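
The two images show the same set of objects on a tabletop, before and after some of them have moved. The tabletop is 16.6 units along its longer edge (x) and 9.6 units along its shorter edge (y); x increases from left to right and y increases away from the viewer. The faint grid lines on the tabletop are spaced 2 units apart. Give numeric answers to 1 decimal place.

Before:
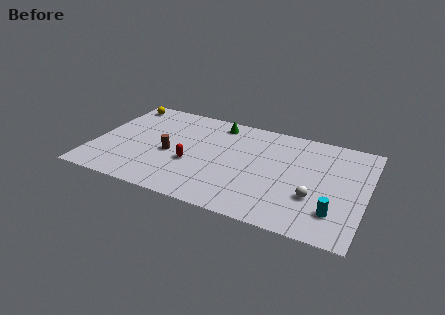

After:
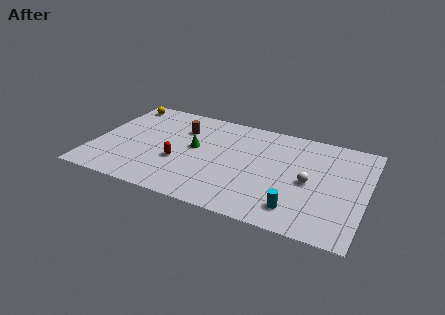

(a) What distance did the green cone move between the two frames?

3.2

From (7.2, 8.3) to (6.1, 5.3), the green cone covered √(1.1² + 3.0²) ≈ 3.2 units.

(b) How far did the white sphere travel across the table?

1.4

From (13.6, 3.2) to (13.2, 4.5), the white sphere covered √(0.4² + 1.3²) ≈ 1.4 units.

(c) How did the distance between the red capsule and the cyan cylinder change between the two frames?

-1.3

Before: roughly 8.9 units apart; after: 7.6. That's 1.3 units closer together.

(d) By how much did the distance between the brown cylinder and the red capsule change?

+1.8

Before: roughly 1.5 units apart; after: 3.3. That's 1.8 units further apart.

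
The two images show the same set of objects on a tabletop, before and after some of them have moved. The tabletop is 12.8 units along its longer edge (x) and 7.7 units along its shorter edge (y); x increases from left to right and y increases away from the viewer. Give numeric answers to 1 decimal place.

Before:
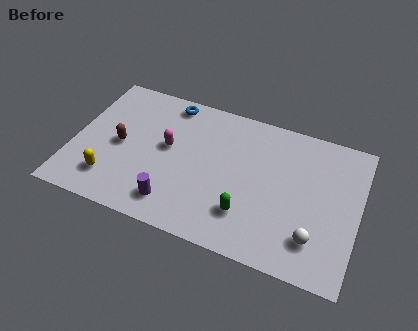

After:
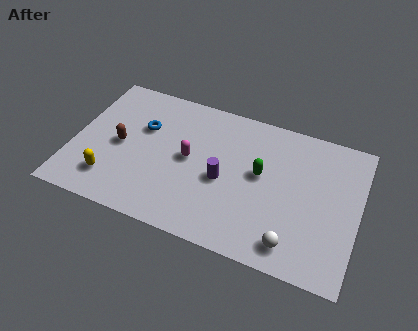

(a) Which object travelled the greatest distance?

the purple cylinder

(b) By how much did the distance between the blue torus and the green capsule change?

-0.8

They were about 6.2 units apart before and 5.4 after — 0.8 units closer together.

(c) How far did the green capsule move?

2.3

From (8.0, 2.0) to (8.4, 4.3), the green capsule covered √(0.4² + 2.3²) ≈ 2.3 units.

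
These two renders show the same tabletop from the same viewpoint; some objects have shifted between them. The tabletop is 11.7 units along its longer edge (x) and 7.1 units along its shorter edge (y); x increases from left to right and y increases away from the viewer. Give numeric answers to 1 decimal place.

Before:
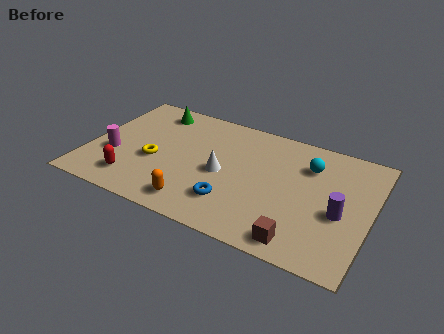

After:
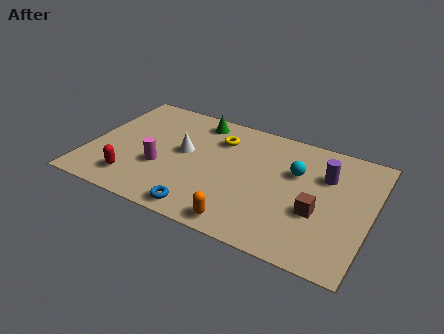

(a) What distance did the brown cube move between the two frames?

1.9

The brown cube was near (9.1, 0.9) before and (9.6, 2.7) after, so it travelled √(0.5² + 1.8²) ≈ 1.9 units.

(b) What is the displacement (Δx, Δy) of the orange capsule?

(2.0, -0.3)

From the two frames, the orange capsule sits at roughly (4.8, 1.1) before and (6.8, 0.8) after.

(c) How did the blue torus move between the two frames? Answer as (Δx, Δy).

(-1.1, -1.0)

The blue torus started near (6.2, 1.8) and ended near (5.1, 0.8).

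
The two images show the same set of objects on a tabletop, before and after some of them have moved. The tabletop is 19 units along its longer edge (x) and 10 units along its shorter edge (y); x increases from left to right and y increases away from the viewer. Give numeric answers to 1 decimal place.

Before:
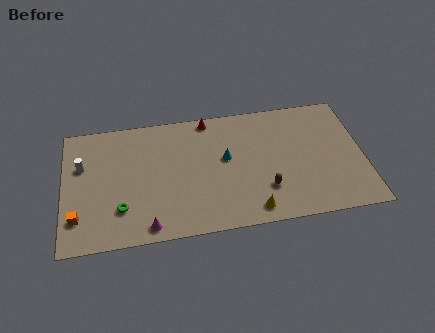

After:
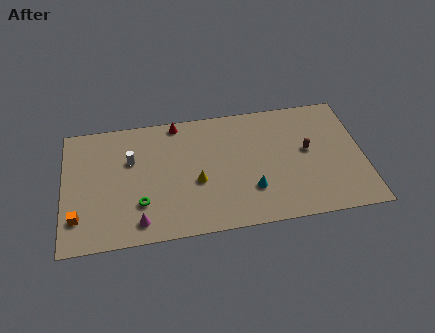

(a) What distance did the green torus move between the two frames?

1.2

The green torus moved from about (3.6, 2.7) to (4.8, 2.9), a distance of √(1.2² + 0.2²) ≈ 1.2.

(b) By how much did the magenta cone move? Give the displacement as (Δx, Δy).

(-0.6, 0.4)

The magenta cone was at about (5.3, 1.1) and moved to about (4.7, 1.5).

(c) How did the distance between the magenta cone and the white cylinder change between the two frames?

-1.8

They were about 6.8 units apart before and 5.0 after — 1.8 units closer together.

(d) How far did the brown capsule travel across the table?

3.9

The brown capsule moved from about (12.7, 2.8) to (15.5, 5.5), a distance of √(2.8² + 2.7²) ≈ 3.9.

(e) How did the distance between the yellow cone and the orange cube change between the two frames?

-3.3

Before: roughly 11.0 units apart; after: 7.7. That's 3.3 units closer together.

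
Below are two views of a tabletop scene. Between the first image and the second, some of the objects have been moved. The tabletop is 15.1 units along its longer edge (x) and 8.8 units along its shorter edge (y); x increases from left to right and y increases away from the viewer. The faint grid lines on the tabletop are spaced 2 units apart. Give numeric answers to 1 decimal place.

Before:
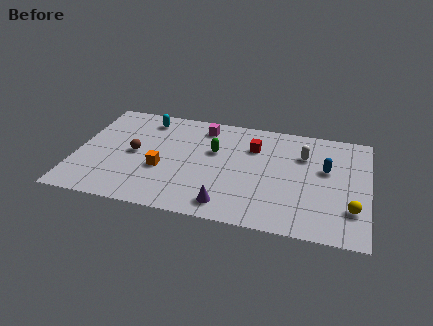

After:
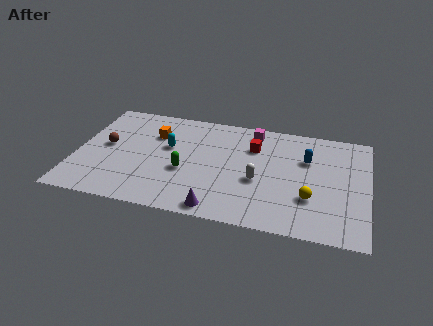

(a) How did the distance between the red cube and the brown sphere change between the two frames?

+1.4

Before: roughly 6.4 units apart; after: 7.8. That's 1.4 units further apart.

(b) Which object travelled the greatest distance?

the white capsule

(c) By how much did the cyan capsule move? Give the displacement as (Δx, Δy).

(1.3, -2.1)

The cyan capsule started near (3.4, 7.4) and ended near (4.7, 5.3).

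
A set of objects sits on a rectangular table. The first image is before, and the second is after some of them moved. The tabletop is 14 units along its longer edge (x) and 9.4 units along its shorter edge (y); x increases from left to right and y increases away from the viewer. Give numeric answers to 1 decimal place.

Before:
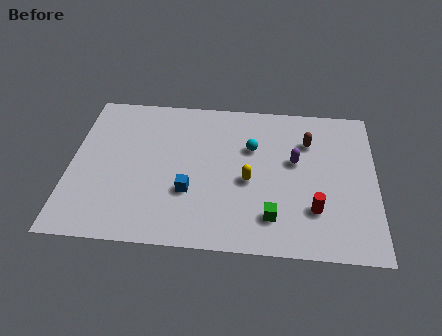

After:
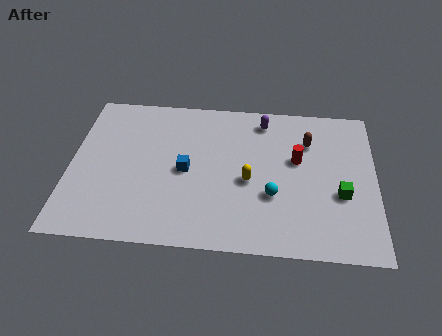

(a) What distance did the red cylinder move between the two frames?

3.1

From (11.2, 2.6) to (10.4, 5.6), the red cylinder covered √(0.8² + 3.0²) ≈ 3.1 units.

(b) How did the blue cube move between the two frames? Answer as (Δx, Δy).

(-0.2, 1.3)

The blue cube started near (5.5, 3.2) and ended near (5.3, 4.5).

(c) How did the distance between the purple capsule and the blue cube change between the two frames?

-0.4

Before: roughly 5.3 units apart; after: 4.9. That's 0.4 units closer together.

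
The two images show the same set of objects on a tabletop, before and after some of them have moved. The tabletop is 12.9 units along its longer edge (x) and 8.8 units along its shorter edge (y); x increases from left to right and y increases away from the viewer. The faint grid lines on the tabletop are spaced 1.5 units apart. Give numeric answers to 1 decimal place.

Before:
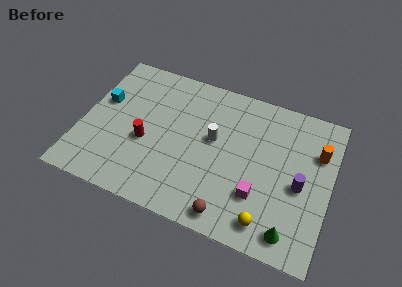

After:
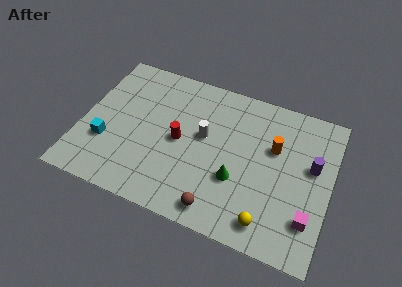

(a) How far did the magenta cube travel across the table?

2.6

The magenta cube moved from about (9.4, 2.6) to (12.0, 2.2), a distance of √(2.6² + 0.4²) ≈ 2.6.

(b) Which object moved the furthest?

the green cone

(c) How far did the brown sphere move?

0.6

The brown sphere was near (8.1, 1.0) before and (7.5, 1.1) after, so it travelled √(0.6² + 0.1²) ≈ 0.6 units.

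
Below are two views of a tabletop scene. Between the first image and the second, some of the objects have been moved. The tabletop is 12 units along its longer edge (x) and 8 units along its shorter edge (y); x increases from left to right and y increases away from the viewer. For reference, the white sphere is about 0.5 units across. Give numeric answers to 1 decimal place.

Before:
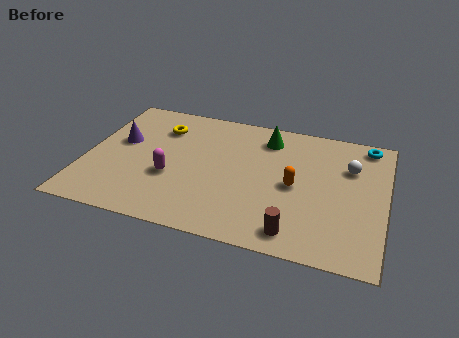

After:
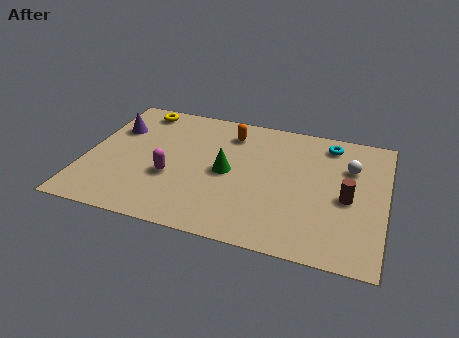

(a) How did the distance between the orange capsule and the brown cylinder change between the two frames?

+2.9

The distance was about 2.7 in the first image and 5.6 in the second, so they moved 2.9 units further apart.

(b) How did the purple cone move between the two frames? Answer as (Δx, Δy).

(-0.3, 0.8)

From the two frames, the purple cone sits at roughly (1.3, 4.7) before and (1.0, 5.5) after.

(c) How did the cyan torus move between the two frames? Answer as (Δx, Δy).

(-1.5, -0.3)

The cyan torus was at about (11.1, 7.1) and moved to about (9.6, 6.8).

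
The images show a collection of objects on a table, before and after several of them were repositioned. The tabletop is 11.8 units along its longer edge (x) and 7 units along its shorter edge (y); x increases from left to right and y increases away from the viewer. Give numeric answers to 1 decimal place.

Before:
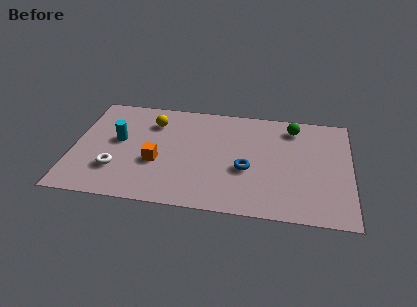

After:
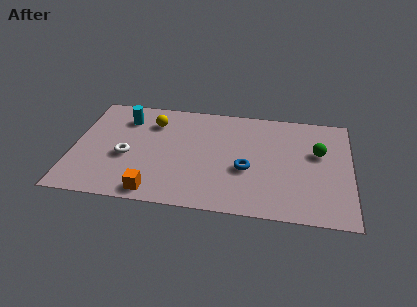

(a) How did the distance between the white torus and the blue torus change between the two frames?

-0.5

They were about 5.6 units apart before and 5.1 after — 0.5 units closer together.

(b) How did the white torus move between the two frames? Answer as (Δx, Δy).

(0.4, 0.9)

The white torus was at about (1.9, 2.0) and moved to about (2.3, 2.9).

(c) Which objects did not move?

the yellow sphere and the blue torus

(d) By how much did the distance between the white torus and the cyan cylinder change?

+0.6

They were about 1.9 units apart before and 2.5 after — 0.6 units further apart.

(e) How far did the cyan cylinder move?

1.5

From (1.9, 3.9) to (2.1, 5.4), the cyan cylinder covered √(0.2² + 1.5²) ≈ 1.5 units.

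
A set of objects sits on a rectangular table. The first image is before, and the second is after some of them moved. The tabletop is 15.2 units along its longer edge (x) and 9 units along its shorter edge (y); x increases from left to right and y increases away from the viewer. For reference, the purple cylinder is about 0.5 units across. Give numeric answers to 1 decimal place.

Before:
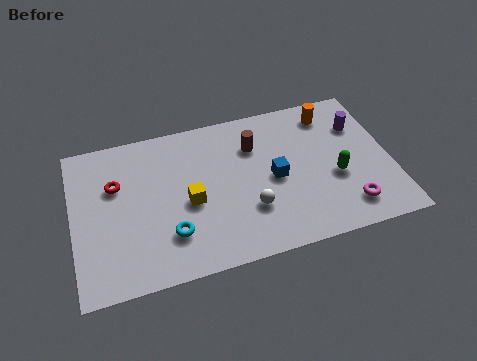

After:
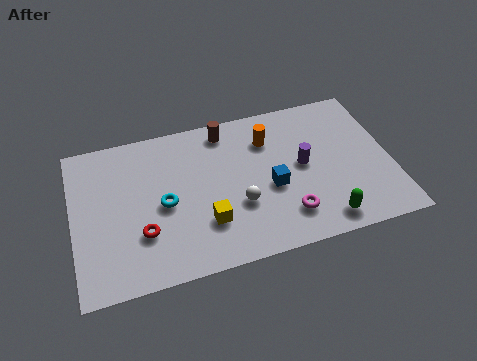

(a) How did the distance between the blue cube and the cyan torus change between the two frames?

-0.3

The distance was about 5.4 in the first image and 5.1 in the second, so they moved 0.3 units closer together.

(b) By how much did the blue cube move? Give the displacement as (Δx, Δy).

(-0.2, -0.5)

The blue cube started near (9.6, 4.3) and ended near (9.4, 3.8).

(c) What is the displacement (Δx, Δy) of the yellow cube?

(0.7, -1.4)

From the two frames, the yellow cube sits at roughly (5.5, 4.0) before and (6.2, 2.6) after.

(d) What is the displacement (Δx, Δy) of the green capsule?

(-0.8, -2.4)

The green capsule started near (12.5, 3.6) and ended near (11.7, 1.2).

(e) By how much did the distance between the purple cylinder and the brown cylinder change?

-0.4

Before: roughly 5.1 units apart; after: 4.7. That's 0.4 units closer together.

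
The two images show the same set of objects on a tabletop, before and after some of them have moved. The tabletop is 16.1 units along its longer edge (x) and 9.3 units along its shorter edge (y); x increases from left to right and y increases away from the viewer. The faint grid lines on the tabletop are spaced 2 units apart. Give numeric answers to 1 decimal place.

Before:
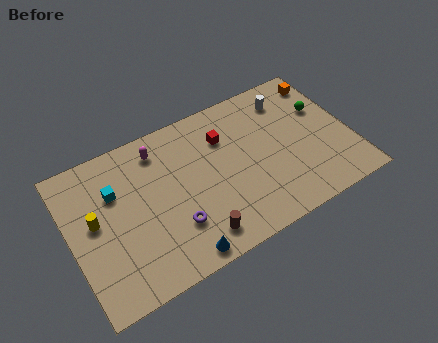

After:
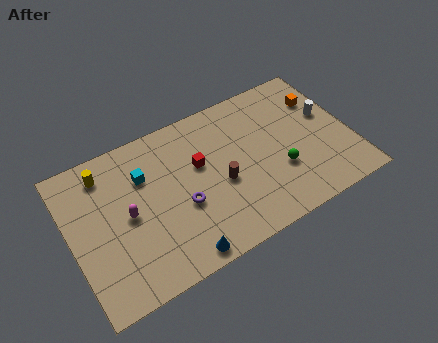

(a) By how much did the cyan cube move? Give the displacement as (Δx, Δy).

(1.7, 0.2)

The cyan cube started near (2.7, 6.3) and ended near (4.4, 6.5).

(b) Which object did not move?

the blue cone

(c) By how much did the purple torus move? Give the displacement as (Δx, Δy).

(0.6, 1.0)

The purple torus started near (5.6, 2.7) and ended near (6.2, 3.7).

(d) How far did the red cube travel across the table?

1.9

The red cube moved from about (9.1, 6.7) to (7.5, 5.7), a distance of √(1.6² + 1.0²) ≈ 1.9.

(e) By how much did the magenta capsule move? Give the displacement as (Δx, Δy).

(-2.2, -3.1)

The magenta capsule was at about (5.4, 7.7) and moved to about (3.2, 4.6).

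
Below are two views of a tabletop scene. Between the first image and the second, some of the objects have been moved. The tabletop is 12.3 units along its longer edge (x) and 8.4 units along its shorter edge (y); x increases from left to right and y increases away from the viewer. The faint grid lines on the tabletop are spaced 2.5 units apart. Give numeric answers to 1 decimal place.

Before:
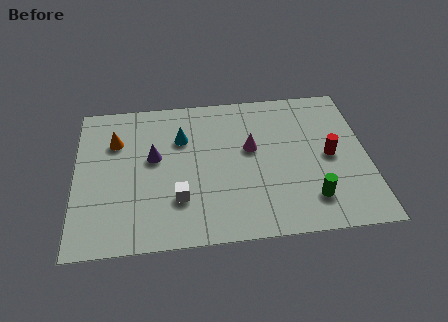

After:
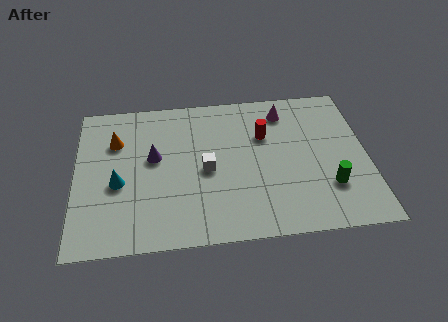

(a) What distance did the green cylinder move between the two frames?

1.0

The green cylinder moved from about (9.8, 1.8) to (10.6, 2.4), a distance of √(0.8² + 0.6²) ≈ 1.0.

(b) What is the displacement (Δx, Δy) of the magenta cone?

(1.5, 2.0)

The magenta cone started near (7.4, 4.9) and ended near (8.9, 6.9).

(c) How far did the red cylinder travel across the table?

3.1

The red cylinder was near (10.7, 4.1) before and (8.0, 5.6) after, so it travelled √(2.7² + 1.5²) ≈ 3.1 units.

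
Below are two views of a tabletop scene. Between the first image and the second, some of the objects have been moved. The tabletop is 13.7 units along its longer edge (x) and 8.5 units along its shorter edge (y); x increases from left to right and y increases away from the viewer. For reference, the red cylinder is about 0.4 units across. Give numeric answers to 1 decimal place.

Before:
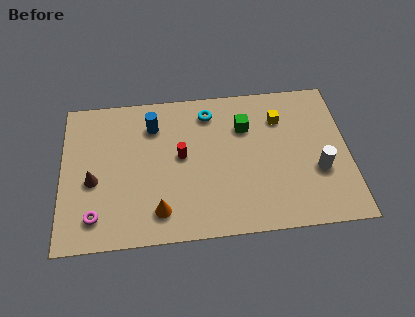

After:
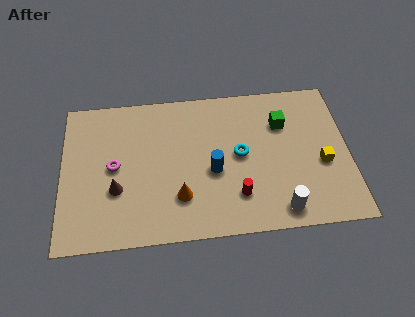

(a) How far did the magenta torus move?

2.8

The magenta torus moved from about (1.6, 1.6) to (2.5, 4.3), a distance of √(0.9² + 2.7²) ≈ 2.8.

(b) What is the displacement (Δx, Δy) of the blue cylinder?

(2.8, -2.9)

From the two frames, the blue cylinder sits at roughly (4.4, 6.5) before and (7.2, 3.6) after.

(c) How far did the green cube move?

1.8

From (8.8, 6.0) to (10.6, 6.0), the green cube covered √(1.8² + 0.0²) ≈ 1.8 units.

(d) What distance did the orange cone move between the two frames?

1.2

From (4.6, 1.6) to (5.6, 2.3), the orange cone covered √(1.0² + 0.7²) ≈ 1.2 units.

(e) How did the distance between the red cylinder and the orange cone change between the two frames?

-0.5

The distance was about 3.2 in the first image and 2.7 in the second, so they moved 0.5 units closer together.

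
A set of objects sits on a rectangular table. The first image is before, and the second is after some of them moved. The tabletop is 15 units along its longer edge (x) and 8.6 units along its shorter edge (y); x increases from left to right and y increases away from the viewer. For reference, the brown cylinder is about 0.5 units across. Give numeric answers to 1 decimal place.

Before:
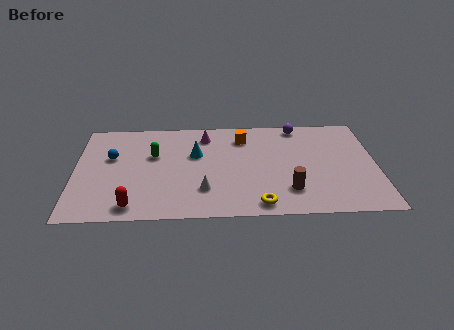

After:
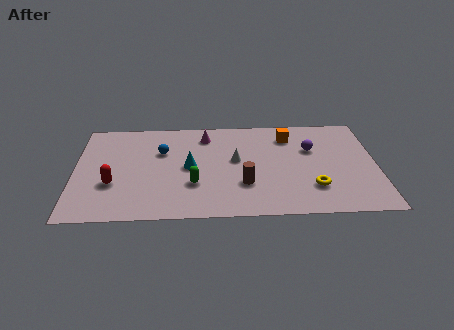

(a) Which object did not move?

the magenta cone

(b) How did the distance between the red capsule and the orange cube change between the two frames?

+1.7

Before: roughly 7.9 units apart; after: 9.6. That's 1.7 units further apart.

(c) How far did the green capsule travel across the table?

3.3

The green capsule moved from about (3.9, 5.4) to (5.9, 2.8), a distance of √(2.0² + 2.6²) ≈ 3.3.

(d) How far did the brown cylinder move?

2.3

The brown cylinder was near (10.6, 2.1) before and (8.4, 2.7) after, so it travelled √(2.2² + 0.6²) ≈ 2.3 units.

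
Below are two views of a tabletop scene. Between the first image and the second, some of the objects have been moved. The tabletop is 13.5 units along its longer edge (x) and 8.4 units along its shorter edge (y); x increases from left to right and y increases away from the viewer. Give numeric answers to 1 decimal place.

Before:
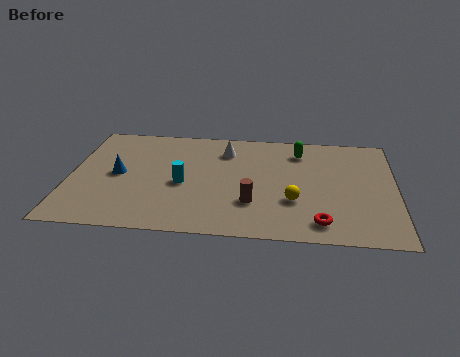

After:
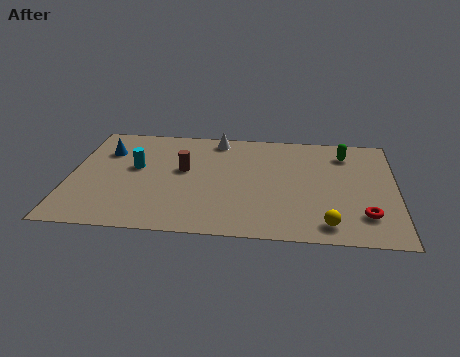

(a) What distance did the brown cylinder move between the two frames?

3.7

From (7.6, 2.5) to (4.7, 4.8), the brown cylinder covered √(2.9² + 2.3²) ≈ 3.7 units.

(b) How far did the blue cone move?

1.9

From (2.0, 4.2) to (1.4, 6.0), the blue cone covered √(0.6² + 1.8²) ≈ 1.9 units.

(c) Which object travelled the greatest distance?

the brown cylinder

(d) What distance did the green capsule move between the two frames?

1.9

From (9.5, 6.7) to (11.4, 6.7), the green capsule covered √(1.9² + 0.0²) ≈ 1.9 units.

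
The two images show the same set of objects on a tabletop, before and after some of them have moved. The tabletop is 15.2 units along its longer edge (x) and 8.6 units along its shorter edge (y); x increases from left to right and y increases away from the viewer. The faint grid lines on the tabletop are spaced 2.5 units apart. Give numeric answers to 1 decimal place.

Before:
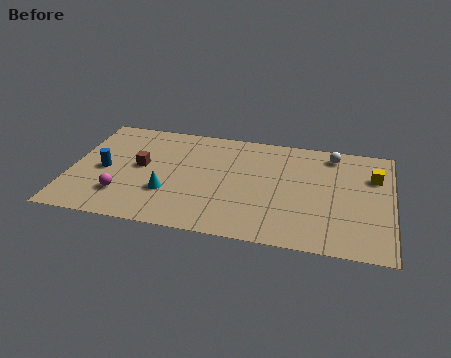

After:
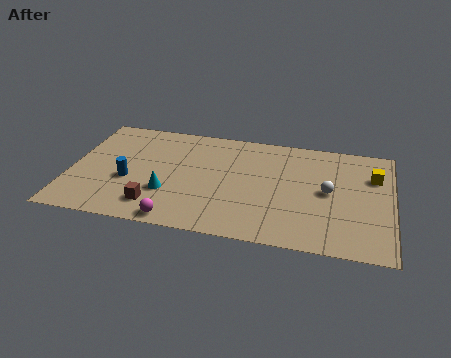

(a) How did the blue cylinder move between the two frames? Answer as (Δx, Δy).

(1.2, -0.6)

The blue cylinder was at about (1.6, 4.0) and moved to about (2.8, 3.4).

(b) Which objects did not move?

the yellow cube and the cyan cone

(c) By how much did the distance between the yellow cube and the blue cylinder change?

-1.1

They were about 12.9 units apart before and 11.8 after — 1.1 units closer together.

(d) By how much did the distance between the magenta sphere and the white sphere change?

-3.2

Before: roughly 11.0 units apart; after: 7.8. That's 3.2 units closer together.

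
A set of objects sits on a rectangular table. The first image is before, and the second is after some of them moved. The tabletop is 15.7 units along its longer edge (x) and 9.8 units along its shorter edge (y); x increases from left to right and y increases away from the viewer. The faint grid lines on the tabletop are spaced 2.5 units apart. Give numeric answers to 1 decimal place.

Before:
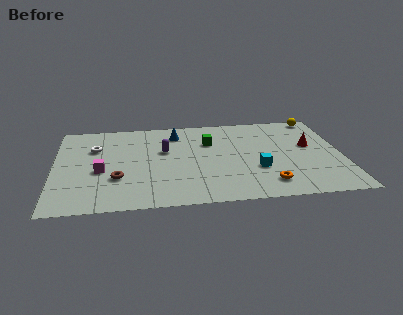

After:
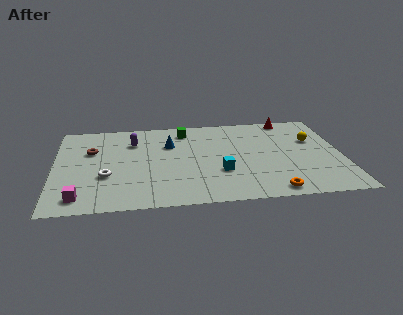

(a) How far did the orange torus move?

0.8

The orange torus was near (11.5, 1.8) before and (11.7, 1.0) after, so it travelled √(0.2² + 0.8²) ≈ 0.8 units.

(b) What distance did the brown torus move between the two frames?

3.5

The brown torus was near (3.4, 3.2) before and (2.0, 6.4) after, so it travelled √(1.4² + 3.2²) ≈ 3.5 units.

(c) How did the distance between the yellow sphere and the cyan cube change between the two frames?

-0.6

The distance was about 6.6 in the first image and 6.0 in the second, so they moved 0.6 units closer together.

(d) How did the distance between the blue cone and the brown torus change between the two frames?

-1.4

Before: roughly 5.7 units apart; after: 4.3. That's 1.4 units closer together.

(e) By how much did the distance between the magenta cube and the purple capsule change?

+2.5

They were about 4.0 units apart before and 6.5 after — 2.5 units further apart.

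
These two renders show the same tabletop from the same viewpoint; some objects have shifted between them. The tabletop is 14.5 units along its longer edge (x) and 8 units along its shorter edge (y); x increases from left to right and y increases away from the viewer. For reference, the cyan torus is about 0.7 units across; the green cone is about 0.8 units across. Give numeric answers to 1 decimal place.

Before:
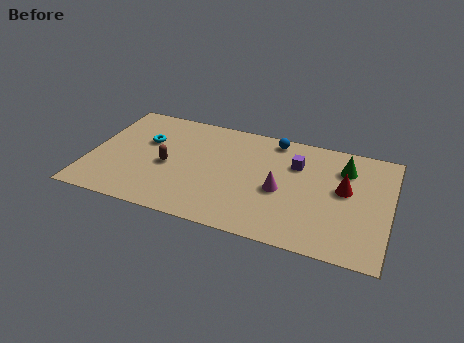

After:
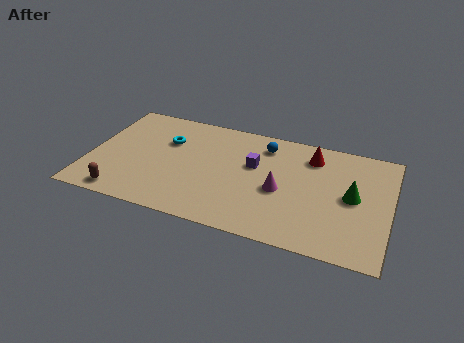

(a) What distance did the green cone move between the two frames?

2.0

From (12.2, 6.0) to (12.7, 4.1), the green cone covered √(0.5² + 1.9²) ≈ 2.0 units.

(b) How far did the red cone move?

2.5

From (12.3, 4.5) to (10.6, 6.4), the red cone covered √(1.7² + 1.9²) ≈ 2.5 units.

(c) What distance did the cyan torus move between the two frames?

1.0

From (2.6, 5.1) to (3.6, 5.4), the cyan torus covered √(1.0² + 0.3²) ≈ 1.0 units.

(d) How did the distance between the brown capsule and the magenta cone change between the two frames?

+2.3

They were about 5.5 units apart before and 7.8 after — 2.3 units further apart.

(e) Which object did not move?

the magenta cone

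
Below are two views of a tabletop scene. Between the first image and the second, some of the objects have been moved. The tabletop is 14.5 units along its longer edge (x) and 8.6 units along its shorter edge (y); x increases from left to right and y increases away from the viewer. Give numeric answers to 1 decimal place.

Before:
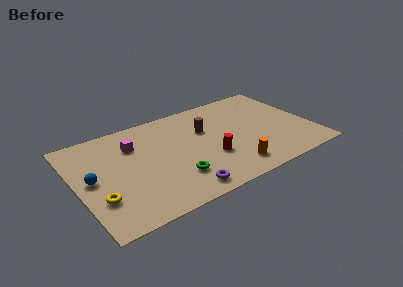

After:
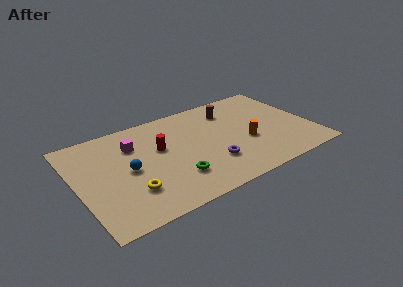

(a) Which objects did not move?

the green torus and the magenta cube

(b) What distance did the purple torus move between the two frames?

2.5

From (5.9, 1.1) to (8.0, 2.5), the purple torus covered √(2.1² + 1.4²) ≈ 2.5 units.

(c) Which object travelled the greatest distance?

the red cylinder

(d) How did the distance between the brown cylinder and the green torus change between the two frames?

+2.0

They were about 4.1 units apart before and 6.1 after — 2.0 units further apart.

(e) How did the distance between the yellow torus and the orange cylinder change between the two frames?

-0.6

Before: roughly 8.1 units apart; after: 7.5. That's 0.6 units closer together.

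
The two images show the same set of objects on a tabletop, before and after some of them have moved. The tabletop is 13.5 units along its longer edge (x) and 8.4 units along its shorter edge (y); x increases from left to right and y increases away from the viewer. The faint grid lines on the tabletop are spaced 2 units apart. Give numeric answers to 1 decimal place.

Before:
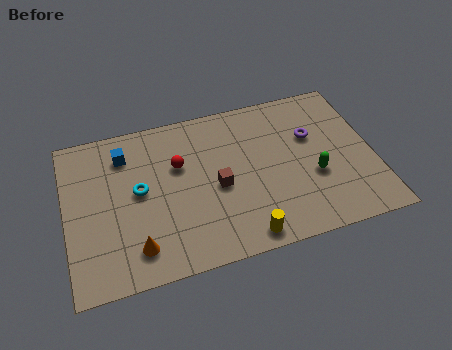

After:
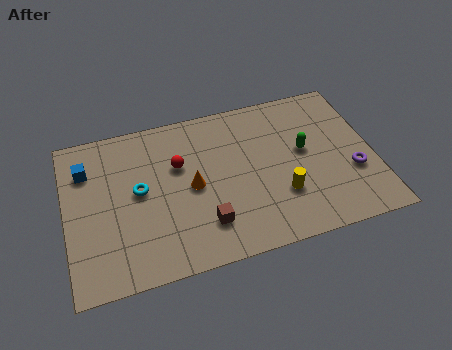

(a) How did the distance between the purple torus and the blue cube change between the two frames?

+3.6

They were about 8.3 units apart before and 11.9 after — 3.6 units further apart.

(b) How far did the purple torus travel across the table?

2.9

The purple torus moved from about (10.9, 5.4) to (12.5, 3.0), a distance of √(1.6² + 2.4²) ≈ 2.9.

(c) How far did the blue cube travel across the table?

1.7

From (2.7, 6.6) to (1.0, 6.2), the blue cube covered √(1.7² + 0.4²) ≈ 1.7 units.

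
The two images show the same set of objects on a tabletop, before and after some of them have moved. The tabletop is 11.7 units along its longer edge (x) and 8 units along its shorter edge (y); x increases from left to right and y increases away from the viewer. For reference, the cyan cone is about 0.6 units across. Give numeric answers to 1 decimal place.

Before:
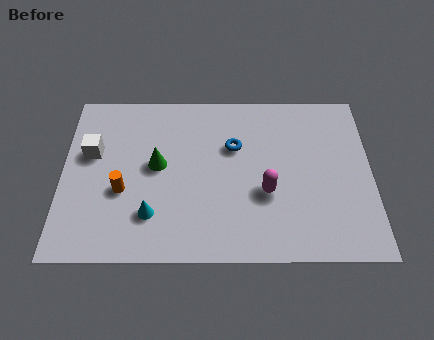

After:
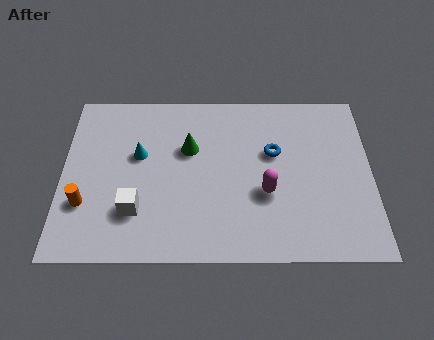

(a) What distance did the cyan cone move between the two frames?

2.8

From (3.4, 2.0) to (2.9, 4.8), the cyan cone covered √(0.5² + 2.8²) ≈ 2.8 units.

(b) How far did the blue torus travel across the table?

1.5

The blue torus was near (6.5, 5.2) before and (8.0, 4.9) after, so it travelled √(1.5² + 0.3²) ≈ 1.5 units.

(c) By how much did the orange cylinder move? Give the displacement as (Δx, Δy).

(-1.4, -0.6)

The orange cylinder started near (2.3, 3.1) and ended near (0.9, 2.5).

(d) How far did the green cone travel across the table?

1.4

The green cone was near (3.6, 4.3) before and (4.8, 5.1) after, so it travelled √(1.2² + 0.8²) ≈ 1.4 units.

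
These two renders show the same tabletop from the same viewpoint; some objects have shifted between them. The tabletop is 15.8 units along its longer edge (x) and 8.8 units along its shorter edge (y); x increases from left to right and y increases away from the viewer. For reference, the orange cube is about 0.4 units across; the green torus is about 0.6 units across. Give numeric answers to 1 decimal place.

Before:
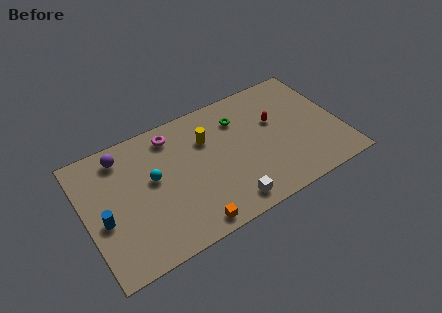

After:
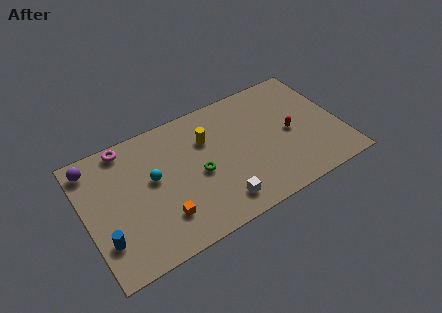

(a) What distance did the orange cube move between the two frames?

2.0

The orange cube was near (5.9, 0.9) before and (4.4, 2.2) after, so it travelled √(1.5² + 1.3²) ≈ 2.0 units.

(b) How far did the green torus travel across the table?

3.9

The green torus was near (9.8, 6.6) before and (6.9, 4.0) after, so it travelled √(2.9² + 2.6²) ≈ 3.9 units.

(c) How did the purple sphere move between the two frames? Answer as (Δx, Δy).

(-1.8, 0.1)

The purple sphere was at about (2.6, 7.4) and moved to about (0.8, 7.5).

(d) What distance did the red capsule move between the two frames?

1.4

From (11.9, 5.4) to (12.7, 4.2), the red capsule covered √(0.8² + 1.2²) ≈ 1.4 units.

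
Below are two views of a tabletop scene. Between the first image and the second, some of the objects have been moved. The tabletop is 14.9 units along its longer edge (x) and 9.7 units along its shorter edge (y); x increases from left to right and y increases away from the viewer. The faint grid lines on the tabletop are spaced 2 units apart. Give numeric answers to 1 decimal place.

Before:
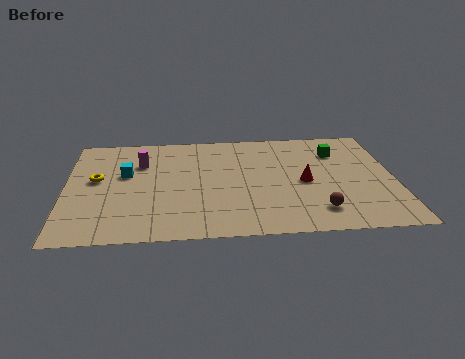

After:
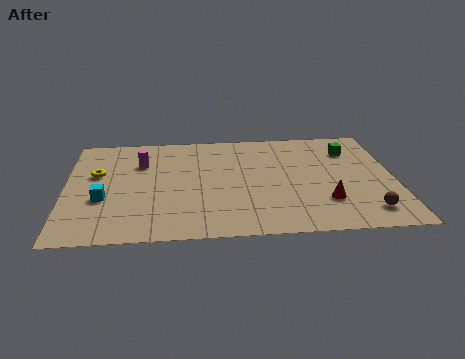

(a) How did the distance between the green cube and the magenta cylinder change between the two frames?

+0.6

Before: roughly 9.0 units apart; after: 9.6. That's 0.6 units further apart.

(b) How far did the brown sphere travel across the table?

2.2

The brown sphere moved from about (11.3, 1.9) to (13.5, 1.7), a distance of √(2.2² + 0.2²) ≈ 2.2.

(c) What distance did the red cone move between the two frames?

2.0

From (10.8, 4.5) to (11.7, 2.7), the red cone covered √(0.9² + 1.8²) ≈ 2.0 units.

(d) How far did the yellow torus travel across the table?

0.5

The yellow torus moved from about (1.4, 5.4) to (1.4, 5.9), a distance of √(0.0² + 0.5²) ≈ 0.5.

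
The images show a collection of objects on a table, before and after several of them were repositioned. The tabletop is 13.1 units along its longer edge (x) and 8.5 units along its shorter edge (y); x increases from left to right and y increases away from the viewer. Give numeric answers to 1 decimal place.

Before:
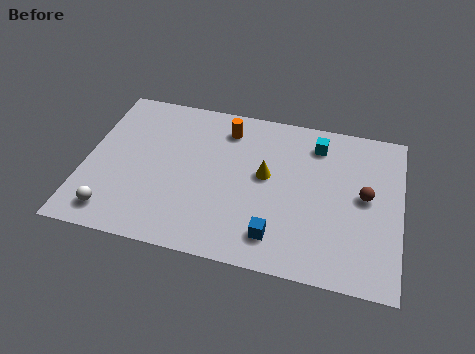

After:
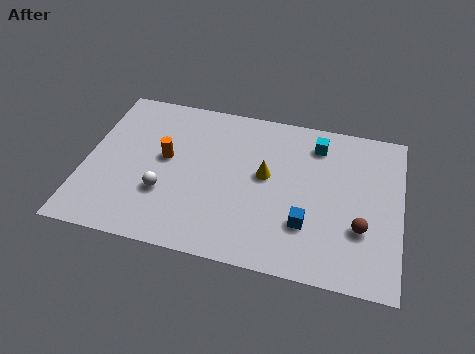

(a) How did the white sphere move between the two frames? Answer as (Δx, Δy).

(2.0, 1.5)

The white sphere was at about (1.4, 1.3) and moved to about (3.4, 2.8).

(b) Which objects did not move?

the yellow cone and the cyan cube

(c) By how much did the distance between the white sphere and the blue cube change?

-0.8

Before: roughly 6.7 units apart; after: 5.9. That's 0.8 units closer together.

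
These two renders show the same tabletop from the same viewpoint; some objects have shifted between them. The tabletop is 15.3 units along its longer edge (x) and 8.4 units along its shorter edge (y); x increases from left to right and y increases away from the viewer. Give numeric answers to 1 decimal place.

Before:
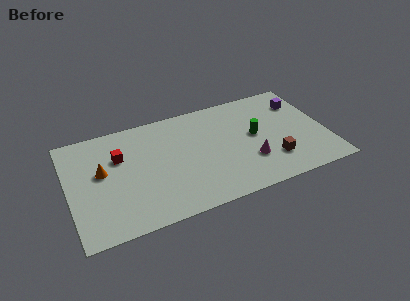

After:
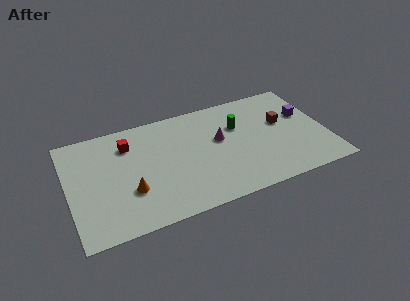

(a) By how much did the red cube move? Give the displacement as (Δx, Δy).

(0.6, 0.8)

The red cube was at about (3.1, 5.6) and moved to about (3.7, 6.4).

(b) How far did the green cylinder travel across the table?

1.4

The green cylinder was near (11.1, 4.5) before and (10.2, 5.6) after, so it travelled √(0.9² + 1.1²) ≈ 1.4 units.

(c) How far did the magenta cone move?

2.8

The magenta cone was near (10.6, 2.6) before and (9.0, 4.9) after, so it travelled √(1.6² + 2.3²) ≈ 2.8 units.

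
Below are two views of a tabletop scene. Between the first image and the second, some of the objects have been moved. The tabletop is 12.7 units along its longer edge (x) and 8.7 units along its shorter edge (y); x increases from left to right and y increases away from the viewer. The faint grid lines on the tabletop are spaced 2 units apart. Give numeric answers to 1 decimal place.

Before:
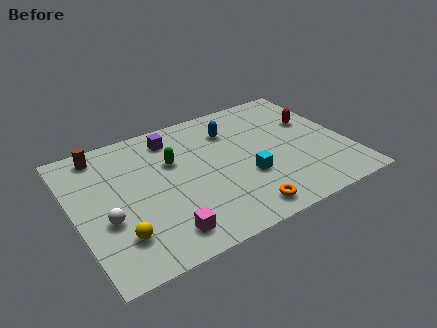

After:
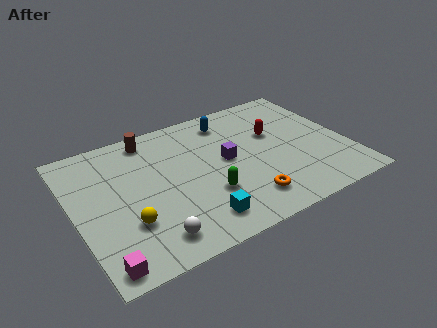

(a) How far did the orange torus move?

0.7

From (7.2, 1.1) to (7.5, 1.7), the orange torus covered √(0.3² + 0.6²) ≈ 0.7 units.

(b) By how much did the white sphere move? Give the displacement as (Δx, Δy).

(1.8, -1.9)

From the two frames, the white sphere sits at roughly (1.3, 3.3) before and (3.1, 1.4) after.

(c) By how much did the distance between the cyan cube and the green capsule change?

-2.5

They were about 4.0 units apart before and 1.5 after — 2.5 units closer together.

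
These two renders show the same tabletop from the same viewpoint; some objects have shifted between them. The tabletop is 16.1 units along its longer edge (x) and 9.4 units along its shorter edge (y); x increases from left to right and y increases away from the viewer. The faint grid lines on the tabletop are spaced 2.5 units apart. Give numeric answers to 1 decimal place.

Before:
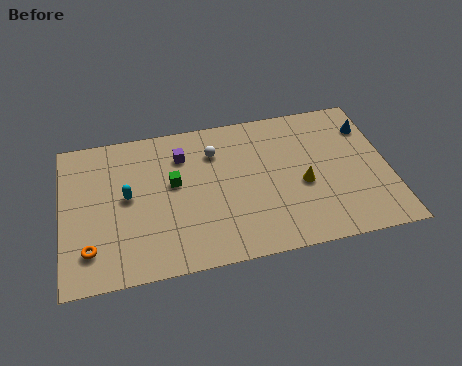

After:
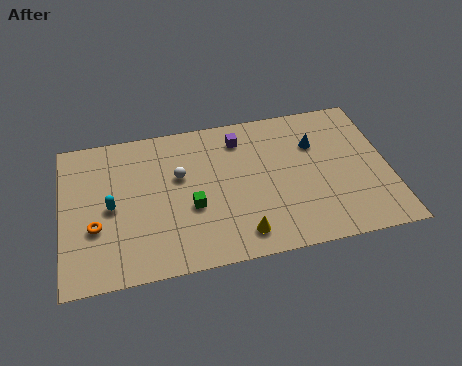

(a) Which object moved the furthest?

the yellow cone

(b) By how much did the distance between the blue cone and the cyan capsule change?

-1.9

Before: roughly 12.3 units apart; after: 10.4. That's 1.9 units closer together.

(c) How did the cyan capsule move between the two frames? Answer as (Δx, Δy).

(-0.8, -0.5)

The cyan capsule started near (3.2, 5.0) and ended near (2.4, 4.5).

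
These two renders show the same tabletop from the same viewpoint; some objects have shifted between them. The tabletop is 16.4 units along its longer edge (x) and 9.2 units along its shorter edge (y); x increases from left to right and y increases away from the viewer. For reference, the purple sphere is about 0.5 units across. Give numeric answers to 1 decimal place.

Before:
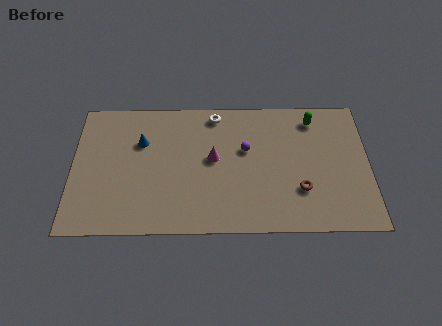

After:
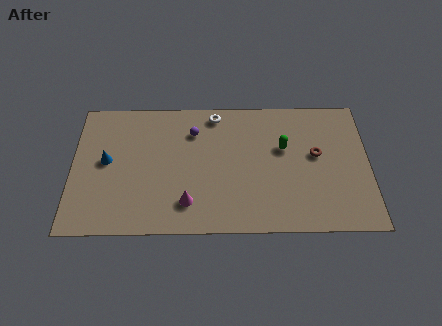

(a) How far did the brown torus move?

2.6

The brown torus moved from about (12.6, 2.8) to (13.5, 5.2), a distance of √(0.9² + 2.4²) ≈ 2.6.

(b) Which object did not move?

the white torus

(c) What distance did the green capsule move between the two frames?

2.6

The green capsule was near (13.4, 7.7) before and (11.7, 5.7) after, so it travelled √(1.7² + 2.0²) ≈ 2.6 units.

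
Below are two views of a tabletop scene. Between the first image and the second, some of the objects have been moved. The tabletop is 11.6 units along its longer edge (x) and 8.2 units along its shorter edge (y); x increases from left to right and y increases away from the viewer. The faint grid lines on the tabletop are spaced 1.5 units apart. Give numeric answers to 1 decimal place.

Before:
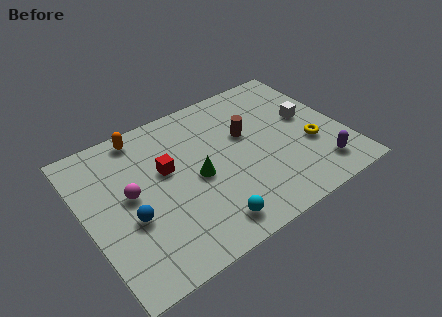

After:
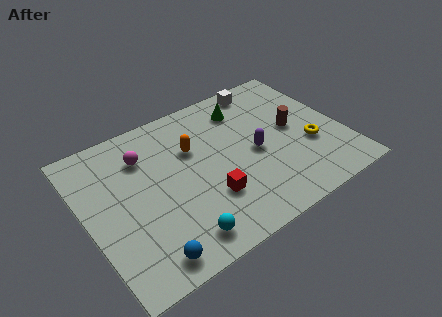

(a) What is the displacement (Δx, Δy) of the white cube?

(-1.5, 2.7)

From the two frames, the white cube sits at roughly (10.2, 4.6) before and (8.7, 7.3) after.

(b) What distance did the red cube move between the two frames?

2.8

The red cube moved from about (3.7, 4.9) to (5.2, 2.5), a distance of √(1.5² + 2.4²) ≈ 2.8.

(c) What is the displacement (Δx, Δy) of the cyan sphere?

(-1.3, 0.0)

From the two frames, the cyan sphere sits at roughly (4.9, 1.2) before and (3.6, 1.2) after.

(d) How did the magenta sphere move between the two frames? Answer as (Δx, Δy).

(0.9, 1.7)

From the two frames, the magenta sphere sits at roughly (2.0, 4.4) before and (2.9, 6.1) after.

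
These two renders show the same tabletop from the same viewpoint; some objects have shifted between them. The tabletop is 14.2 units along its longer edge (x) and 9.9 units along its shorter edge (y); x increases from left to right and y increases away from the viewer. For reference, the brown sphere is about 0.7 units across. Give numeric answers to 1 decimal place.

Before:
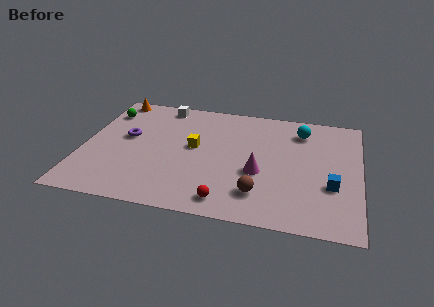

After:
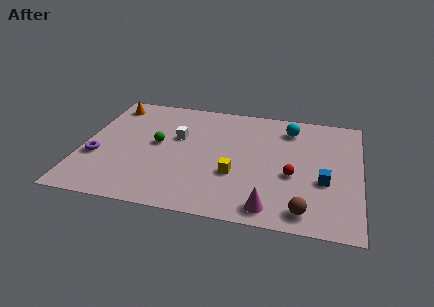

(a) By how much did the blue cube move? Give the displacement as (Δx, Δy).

(-0.4, 0.3)

From the two frames, the blue cube sits at roughly (12.8, 3.5) before and (12.4, 3.8) after.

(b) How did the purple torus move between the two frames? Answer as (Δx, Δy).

(-1.4, -2.0)

The purple torus was at about (2.2, 5.6) and moved to about (0.8, 3.6).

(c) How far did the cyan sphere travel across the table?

0.6

The cyan sphere moved from about (11.1, 7.9) to (10.5, 8.0), a distance of √(0.6² + 0.1²) ≈ 0.6.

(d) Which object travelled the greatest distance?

the red sphere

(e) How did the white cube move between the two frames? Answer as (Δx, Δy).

(1.0, -2.7)

The white cube was at about (3.8, 8.8) and moved to about (4.8, 6.1).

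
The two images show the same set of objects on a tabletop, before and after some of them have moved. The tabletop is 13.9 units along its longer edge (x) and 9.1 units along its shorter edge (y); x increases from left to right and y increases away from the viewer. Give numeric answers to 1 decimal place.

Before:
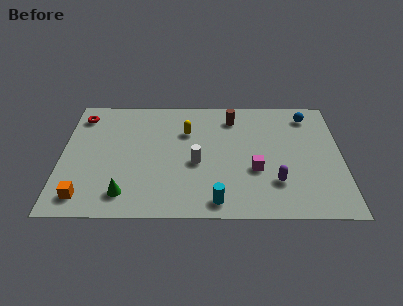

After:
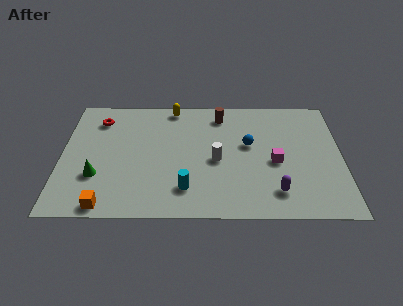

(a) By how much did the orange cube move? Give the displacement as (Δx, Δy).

(1.1, -0.6)

The orange cube started near (1.2, 1.4) and ended near (2.3, 0.8).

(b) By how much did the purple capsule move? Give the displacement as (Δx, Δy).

(0.0, -0.7)

The purple capsule was at about (10.6, 2.5) and moved to about (10.6, 1.8).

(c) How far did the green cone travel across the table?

1.9

The green cone moved from about (3.2, 1.6) to (1.8, 2.9), a distance of √(1.4² + 1.3²) ≈ 1.9.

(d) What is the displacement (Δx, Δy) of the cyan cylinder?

(-1.5, 0.9)

The cyan cylinder was at about (7.7, 1.1) and moved to about (6.2, 2.0).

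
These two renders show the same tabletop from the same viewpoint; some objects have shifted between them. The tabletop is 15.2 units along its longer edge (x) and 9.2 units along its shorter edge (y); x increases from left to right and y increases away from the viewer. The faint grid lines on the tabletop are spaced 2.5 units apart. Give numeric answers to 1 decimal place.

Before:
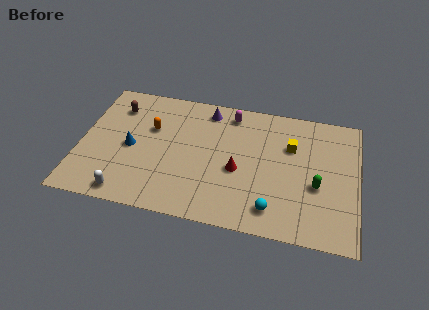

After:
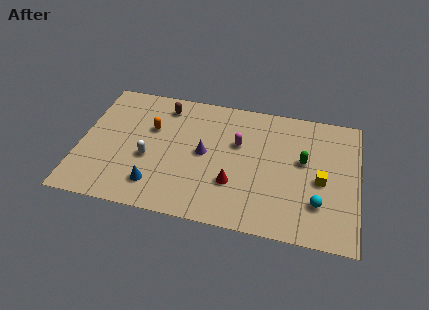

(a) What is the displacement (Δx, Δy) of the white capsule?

(1.0, 2.7)

From the two frames, the white capsule sits at roughly (2.8, 1.0) before and (3.8, 3.7) after.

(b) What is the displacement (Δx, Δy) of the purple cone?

(0.0, -3.2)

The purple cone started near (6.8, 7.9) and ended near (6.8, 4.7).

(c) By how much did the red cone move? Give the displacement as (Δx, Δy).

(-0.2, -1.0)

The red cone was at about (8.7, 3.9) and moved to about (8.5, 2.9).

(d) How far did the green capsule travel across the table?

1.8

The green capsule was near (13.0, 3.7) before and (12.2, 5.3) after, so it travelled √(0.8² + 1.6²) ≈ 1.8 units.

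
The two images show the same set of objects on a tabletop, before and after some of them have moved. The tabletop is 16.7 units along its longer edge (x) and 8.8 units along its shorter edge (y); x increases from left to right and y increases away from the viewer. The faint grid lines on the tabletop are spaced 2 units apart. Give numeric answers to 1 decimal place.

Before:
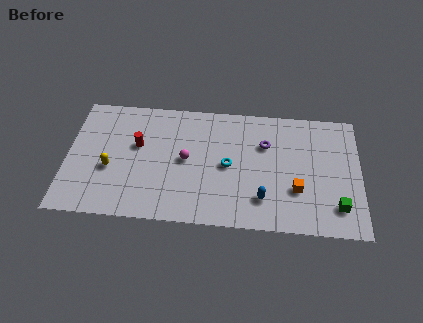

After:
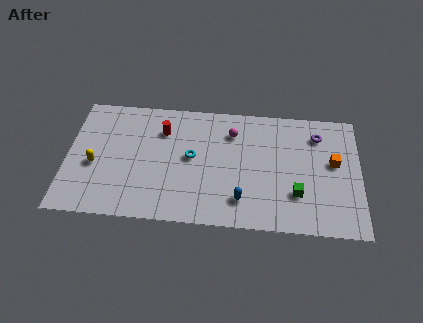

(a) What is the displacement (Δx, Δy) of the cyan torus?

(-2.1, 0.4)

From the two frames, the cyan torus sits at roughly (9.2, 4.3) before and (7.1, 4.7) after.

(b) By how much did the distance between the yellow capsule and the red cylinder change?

+2.4

They were about 2.3 units apart before and 4.7 after — 2.4 units further apart.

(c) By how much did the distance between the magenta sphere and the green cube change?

-3.5

The distance was about 9.0 in the first image and 5.5 in the second, so they moved 3.5 units closer together.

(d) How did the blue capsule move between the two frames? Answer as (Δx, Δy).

(-1.2, -0.2)

The blue capsule started near (11.2, 2.1) and ended near (10.0, 1.9).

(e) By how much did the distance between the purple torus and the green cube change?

-1.3

Before: roughly 5.8 units apart; after: 4.5. That's 1.3 units closer together.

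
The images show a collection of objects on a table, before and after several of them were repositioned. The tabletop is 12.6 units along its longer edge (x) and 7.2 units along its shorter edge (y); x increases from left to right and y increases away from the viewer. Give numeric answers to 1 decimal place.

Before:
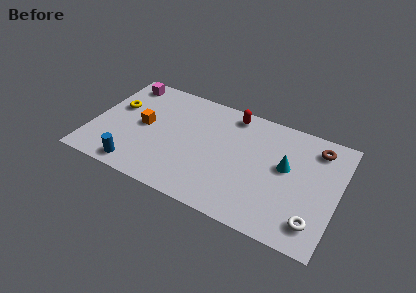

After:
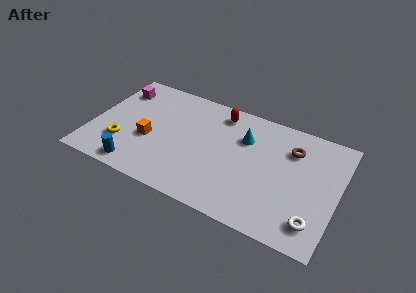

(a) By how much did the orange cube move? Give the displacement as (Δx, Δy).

(0.4, -0.8)

The orange cube started near (2.6, 3.7) and ended near (3.0, 2.9).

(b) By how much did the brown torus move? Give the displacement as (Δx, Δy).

(-1.2, -0.6)

From the two frames, the brown torus sits at roughly (11.3, 5.9) before and (10.1, 5.3) after.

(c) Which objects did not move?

the blue cylinder and the white torus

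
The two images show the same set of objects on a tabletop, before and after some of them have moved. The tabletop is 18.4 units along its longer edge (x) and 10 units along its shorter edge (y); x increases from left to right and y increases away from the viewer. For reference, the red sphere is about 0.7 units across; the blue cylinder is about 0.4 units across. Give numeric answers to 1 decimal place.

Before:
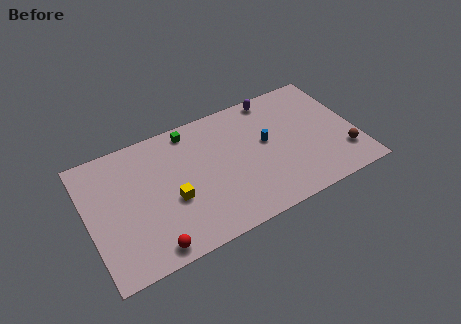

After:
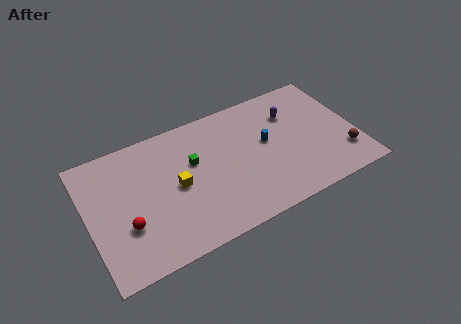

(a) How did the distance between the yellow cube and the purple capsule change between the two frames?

-0.6

The distance was about 9.2 in the first image and 8.6 in the second, so they moved 0.6 units closer together.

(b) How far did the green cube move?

2.6

From (7.4, 8.8) to (7.3, 6.2), the green cube covered √(0.1² + 2.6²) ≈ 2.6 units.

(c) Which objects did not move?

the brown sphere and the blue cylinder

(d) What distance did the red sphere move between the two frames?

2.7

From (3.8, 1.1) to (2.4, 3.4), the red sphere covered √(1.4² + 2.3²) ≈ 2.7 units.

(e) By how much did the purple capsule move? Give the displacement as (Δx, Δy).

(1.0, -1.8)

From the two frames, the purple capsule sits at roughly (13.3, 9.0) before and (14.3, 7.2) after.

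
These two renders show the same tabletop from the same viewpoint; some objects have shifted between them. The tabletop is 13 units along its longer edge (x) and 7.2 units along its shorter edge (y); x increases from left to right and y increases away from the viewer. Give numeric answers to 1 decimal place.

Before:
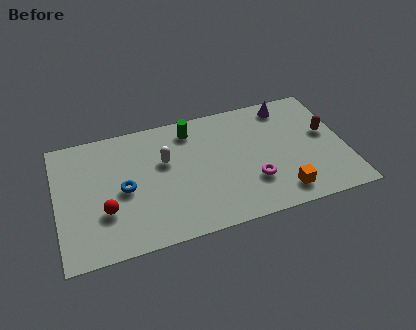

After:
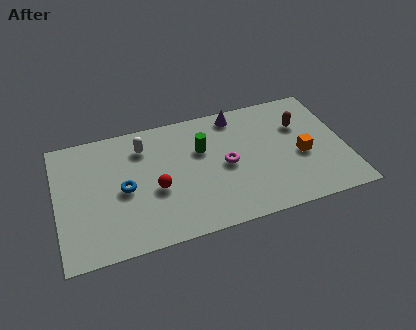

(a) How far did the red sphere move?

2.4

The red sphere moved from about (2.1, 2.4) to (4.4, 3.0), a distance of √(2.3² + 0.6²) ≈ 2.4.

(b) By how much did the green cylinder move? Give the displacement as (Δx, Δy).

(0.4, -1.3)

The green cylinder started near (6.2, 6.0) and ended near (6.6, 4.7).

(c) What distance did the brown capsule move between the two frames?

1.4

The brown capsule moved from about (12.2, 4.1) to (11.1, 4.9), a distance of √(1.1² + 0.8²) ≈ 1.4.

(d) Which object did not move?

the blue torus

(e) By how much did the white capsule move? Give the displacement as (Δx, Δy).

(-0.9, 1.1)

From the two frames, the white capsule sits at roughly (4.9, 4.5) before and (4.0, 5.6) after.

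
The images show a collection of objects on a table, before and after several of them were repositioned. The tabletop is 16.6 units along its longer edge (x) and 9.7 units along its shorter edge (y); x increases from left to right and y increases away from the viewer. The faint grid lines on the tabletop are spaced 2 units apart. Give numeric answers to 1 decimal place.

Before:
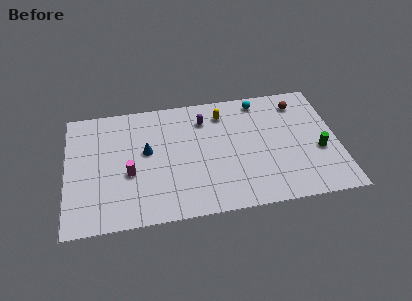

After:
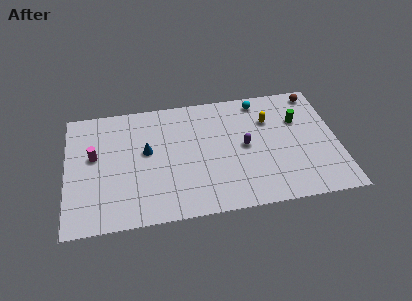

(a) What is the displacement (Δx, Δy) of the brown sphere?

(1.1, 0.7)

The brown sphere was at about (14.4, 7.9) and moved to about (15.5, 8.6).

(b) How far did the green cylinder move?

2.9

From (15.4, 3.8) to (14.3, 6.5), the green cylinder covered √(1.1² + 2.7²) ≈ 2.9 units.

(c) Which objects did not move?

the cyan sphere and the blue cone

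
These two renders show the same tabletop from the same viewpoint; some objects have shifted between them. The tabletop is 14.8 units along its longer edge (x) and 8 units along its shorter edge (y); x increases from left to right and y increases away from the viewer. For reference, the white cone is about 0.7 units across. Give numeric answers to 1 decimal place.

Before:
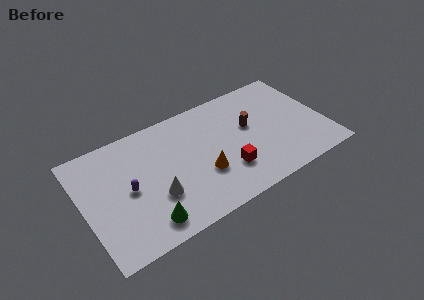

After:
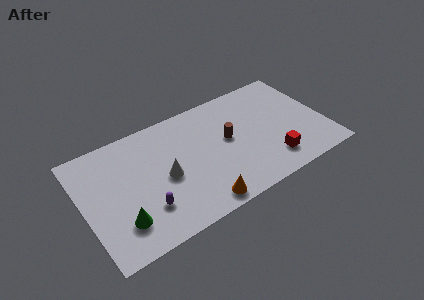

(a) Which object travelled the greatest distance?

the red cube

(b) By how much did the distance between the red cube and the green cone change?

+4.0

Before: roughly 5.2 units apart; after: 9.2. That's 4.0 units further apart.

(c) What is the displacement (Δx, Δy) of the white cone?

(0.7, 1.0)

From the two frames, the white cone sits at roughly (4.2, 2.7) before and (4.9, 3.7) after.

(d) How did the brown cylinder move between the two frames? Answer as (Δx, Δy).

(-1.4, -0.3)

The brown cylinder was at about (10.3, 4.7) and moved to about (8.9, 4.4).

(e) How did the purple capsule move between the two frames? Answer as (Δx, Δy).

(0.8, -1.7)

From the two frames, the purple capsule sits at roughly (2.7, 3.9) before and (3.5, 2.2) after.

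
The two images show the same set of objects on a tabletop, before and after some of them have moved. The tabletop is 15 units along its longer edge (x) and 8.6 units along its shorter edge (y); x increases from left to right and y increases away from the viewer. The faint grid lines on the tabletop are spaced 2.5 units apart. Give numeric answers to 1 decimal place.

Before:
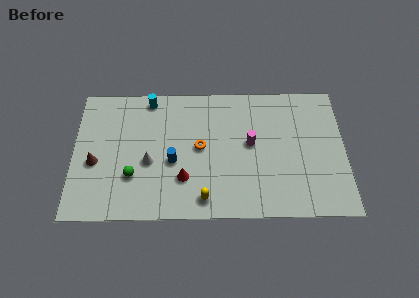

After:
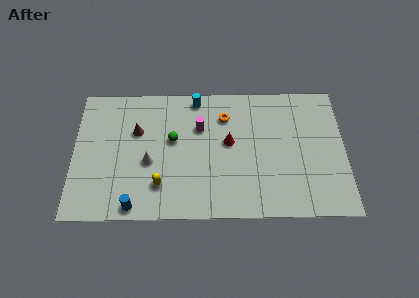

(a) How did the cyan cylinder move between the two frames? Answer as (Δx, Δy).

(2.6, 0.0)

From the two frames, the cyan cylinder sits at roughly (4.2, 7.7) before and (6.8, 7.7) after.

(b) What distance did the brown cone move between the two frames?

3.0

The brown cone was near (1.2, 3.6) before and (3.5, 5.6) after, so it travelled √(2.3² + 2.0²) ≈ 3.0 units.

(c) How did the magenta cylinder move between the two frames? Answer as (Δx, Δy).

(-2.8, 1.1)

The magenta cylinder was at about (9.8, 4.7) and moved to about (7.0, 5.8).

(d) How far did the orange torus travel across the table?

2.4

The orange torus moved from about (7.0, 4.5) to (8.4, 6.5), a distance of √(1.4² + 2.0²) ≈ 2.4.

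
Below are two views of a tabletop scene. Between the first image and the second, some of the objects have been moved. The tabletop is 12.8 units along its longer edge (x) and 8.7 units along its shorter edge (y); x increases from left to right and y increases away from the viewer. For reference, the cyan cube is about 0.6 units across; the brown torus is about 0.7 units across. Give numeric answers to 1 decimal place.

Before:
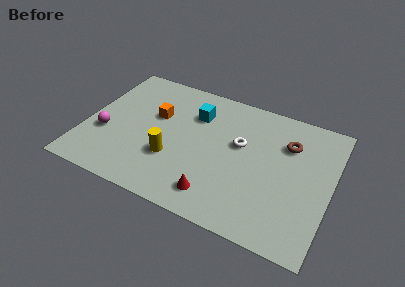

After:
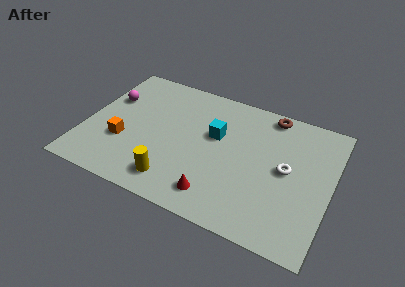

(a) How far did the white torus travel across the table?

2.6

The white torus was near (8.0, 5.2) before and (10.5, 4.5) after, so it travelled √(2.5² + 0.7²) ≈ 2.6 units.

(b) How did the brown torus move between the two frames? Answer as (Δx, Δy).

(-1.1, 1.6)

From the two frames, the brown torus sits at roughly (10.4, 6.2) before and (9.3, 7.8) after.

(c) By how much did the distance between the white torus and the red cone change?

+0.7

Before: roughly 3.8 units apart; after: 4.5. That's 0.7 units further apart.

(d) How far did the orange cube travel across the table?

2.8

The orange cube was near (3.5, 5.4) before and (2.1, 3.0) after, so it travelled √(1.4² + 2.4²) ≈ 2.8 units.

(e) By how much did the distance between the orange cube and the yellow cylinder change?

+0.5

Before: roughly 2.8 units apart; after: 3.3. That's 0.5 units further apart.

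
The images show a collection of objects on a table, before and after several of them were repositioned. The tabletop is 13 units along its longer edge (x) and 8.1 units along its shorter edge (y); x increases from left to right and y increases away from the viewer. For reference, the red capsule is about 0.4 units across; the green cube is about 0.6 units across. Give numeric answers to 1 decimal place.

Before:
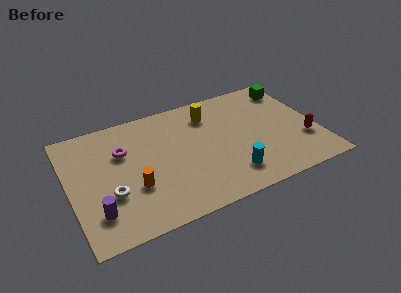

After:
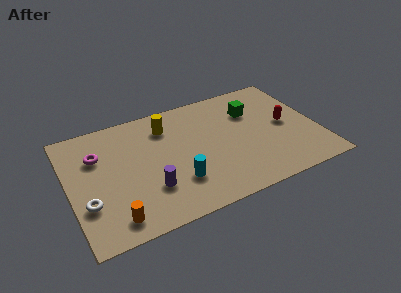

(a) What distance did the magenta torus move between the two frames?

1.3

From (2.9, 5.4) to (1.6, 5.6), the magenta torus covered √(1.3² + 0.2²) ≈ 1.3 units.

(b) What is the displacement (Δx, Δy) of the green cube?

(-2.3, -1.0)

The green cube started near (12.1, 6.7) and ended near (9.8, 5.7).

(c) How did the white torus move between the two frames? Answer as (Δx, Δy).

(-1.2, -0.2)

The white torus was at about (2.0, 2.8) and moved to about (0.8, 2.6).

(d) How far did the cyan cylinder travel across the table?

2.8

The cyan cylinder was near (8.1, 1.7) before and (5.4, 2.3) after, so it travelled √(2.7² + 0.6²) ≈ 2.8 units.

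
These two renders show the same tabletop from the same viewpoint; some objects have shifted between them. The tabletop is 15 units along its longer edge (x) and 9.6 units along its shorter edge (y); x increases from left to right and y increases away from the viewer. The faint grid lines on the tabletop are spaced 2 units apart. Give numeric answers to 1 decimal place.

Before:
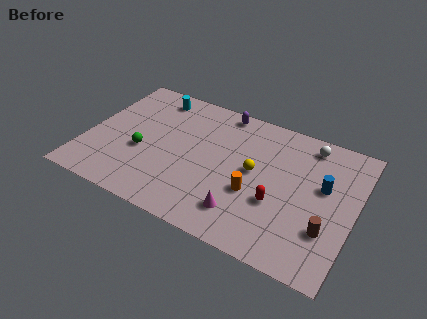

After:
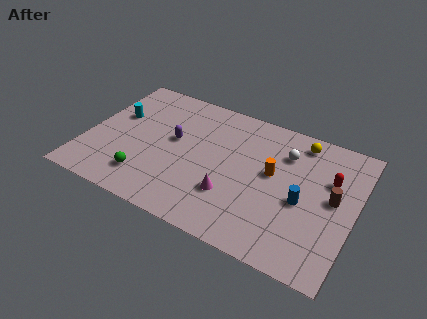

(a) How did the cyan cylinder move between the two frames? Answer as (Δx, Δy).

(-1.8, -2.3)

From the two frames, the cyan cylinder sits at roughly (3.2, 8.2) before and (1.4, 5.9) after.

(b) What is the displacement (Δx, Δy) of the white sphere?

(-1.2, -1.2)

The white sphere was at about (12.1, 8.3) and moved to about (10.9, 7.1).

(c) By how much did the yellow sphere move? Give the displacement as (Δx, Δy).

(2.2, 3.2)

The yellow sphere was at about (9.4, 5.1) and moved to about (11.6, 8.3).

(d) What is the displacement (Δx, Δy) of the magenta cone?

(-0.8, 0.9)

From the two frames, the magenta cone sits at roughly (9.2, 2.0) before and (8.4, 2.9) after.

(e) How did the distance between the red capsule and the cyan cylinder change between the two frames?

+3.1

Before: roughly 9.0 units apart; after: 12.1. That's 3.1 units further apart.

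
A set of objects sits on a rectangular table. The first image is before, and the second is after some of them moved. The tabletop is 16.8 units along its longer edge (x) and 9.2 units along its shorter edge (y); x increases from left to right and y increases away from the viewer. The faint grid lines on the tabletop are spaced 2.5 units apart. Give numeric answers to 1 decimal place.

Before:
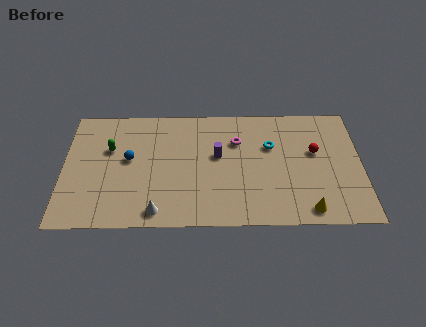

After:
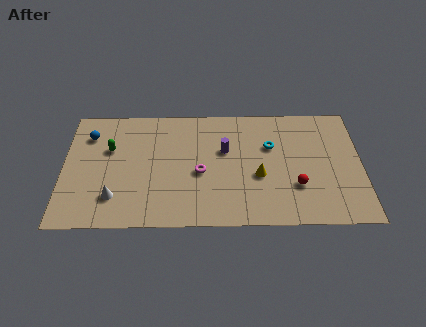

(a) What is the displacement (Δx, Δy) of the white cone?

(-2.4, 1.1)

The white cone was at about (5.3, 1.1) and moved to about (2.9, 2.2).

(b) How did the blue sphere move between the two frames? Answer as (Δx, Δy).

(-2.3, 1.9)

The blue sphere started near (3.7, 5.1) and ended near (1.4, 7.0).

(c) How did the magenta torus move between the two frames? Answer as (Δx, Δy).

(-2.1, -2.4)

The magenta torus was at about (9.8, 6.4) and moved to about (7.7, 4.0).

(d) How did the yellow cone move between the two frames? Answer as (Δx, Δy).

(-2.7, 2.6)

The yellow cone started near (13.7, 1.1) and ended near (11.0, 3.7).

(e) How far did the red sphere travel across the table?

2.8

From (14.2, 5.5) to (13.1, 2.9), the red sphere covered √(1.1² + 2.6²) ≈ 2.8 units.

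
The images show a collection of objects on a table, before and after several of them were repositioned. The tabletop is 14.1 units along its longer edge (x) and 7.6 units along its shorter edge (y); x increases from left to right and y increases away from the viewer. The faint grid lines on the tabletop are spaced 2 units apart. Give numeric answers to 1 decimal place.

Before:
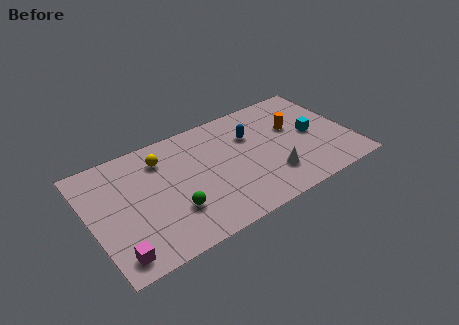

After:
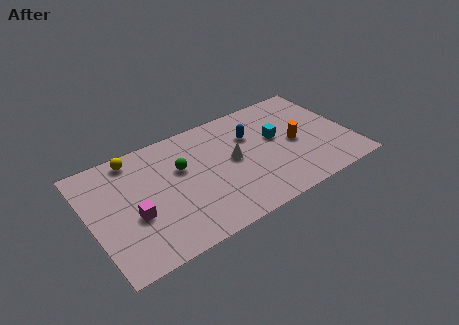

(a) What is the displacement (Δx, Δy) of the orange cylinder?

(-0.1, -1.1)

The orange cylinder was at about (11.2, 4.7) and moved to about (11.1, 3.6).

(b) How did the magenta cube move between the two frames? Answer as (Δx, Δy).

(1.2, 1.9)

The magenta cube started near (1.0, 1.1) and ended near (2.2, 3.0).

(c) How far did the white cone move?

2.7

The white cone was near (9.5, 2.0) before and (7.7, 4.0) after, so it travelled √(1.8² + 2.0²) ≈ 2.7 units.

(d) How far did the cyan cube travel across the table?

2.0

From (12.1, 3.8) to (10.2, 4.4), the cyan cube covered √(1.9² + 0.6²) ≈ 2.0 units.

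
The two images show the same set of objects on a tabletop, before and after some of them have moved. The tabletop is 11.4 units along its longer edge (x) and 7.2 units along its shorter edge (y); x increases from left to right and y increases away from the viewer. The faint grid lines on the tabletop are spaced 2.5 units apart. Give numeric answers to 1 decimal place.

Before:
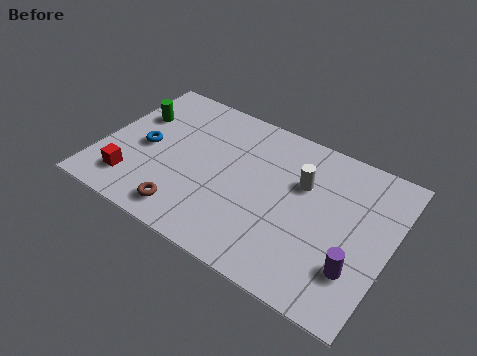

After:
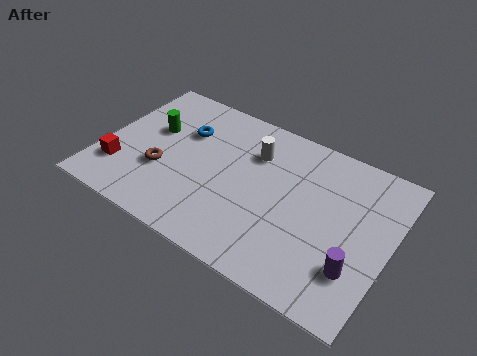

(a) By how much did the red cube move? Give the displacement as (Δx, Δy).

(-0.6, 0.4)

From the two frames, the red cube sits at roughly (1.5, 1.5) before and (0.9, 1.9) after.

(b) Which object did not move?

the purple cylinder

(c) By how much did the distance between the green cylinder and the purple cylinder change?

-0.9

The distance was about 9.7 in the first image and 8.8 in the second, so they moved 0.9 units closer together.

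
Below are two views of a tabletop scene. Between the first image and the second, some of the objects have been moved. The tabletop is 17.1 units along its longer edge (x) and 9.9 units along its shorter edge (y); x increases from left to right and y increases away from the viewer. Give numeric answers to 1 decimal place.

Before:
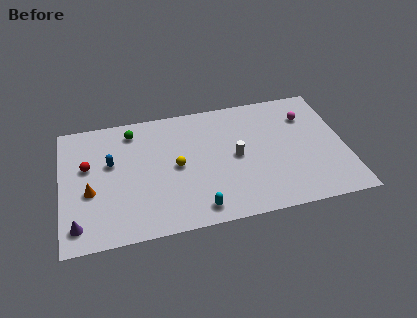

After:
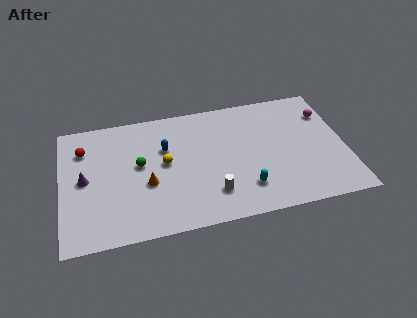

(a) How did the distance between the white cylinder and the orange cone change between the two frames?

-4.7

They were about 8.8 units apart before and 4.1 after — 4.7 units closer together.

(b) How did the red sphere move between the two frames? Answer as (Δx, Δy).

(-0.2, 1.4)

The red sphere started near (1.6, 6.0) and ended near (1.4, 7.4).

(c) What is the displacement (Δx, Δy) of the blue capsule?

(3.3, 0.5)

The blue capsule started near (3.0, 6.0) and ended near (6.3, 6.5).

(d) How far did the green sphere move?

2.8

The green sphere moved from about (4.4, 8.3) to (4.7, 5.5), a distance of √(0.3² + 2.8²) ≈ 2.8.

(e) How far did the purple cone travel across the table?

3.4

The purple cone moved from about (0.9, 1.6) to (1.4, 5.0), a distance of √(0.5² + 3.4²) ≈ 3.4.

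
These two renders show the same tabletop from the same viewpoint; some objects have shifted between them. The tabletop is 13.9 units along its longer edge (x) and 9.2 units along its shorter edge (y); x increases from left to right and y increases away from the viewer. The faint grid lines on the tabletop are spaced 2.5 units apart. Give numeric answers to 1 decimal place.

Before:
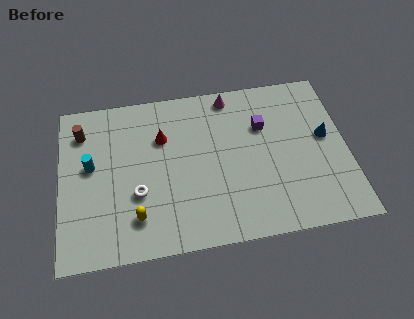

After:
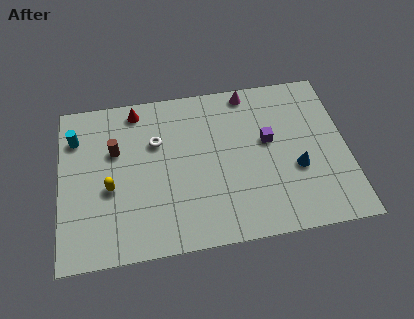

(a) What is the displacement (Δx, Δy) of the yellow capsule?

(-1.2, 1.8)

From the two frames, the yellow capsule sits at roughly (3.6, 2.0) before and (2.4, 3.8) after.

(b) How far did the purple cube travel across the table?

0.9

The purple cube was near (9.9, 6.2) before and (10.1, 5.3) after, so it travelled √(0.2² + 0.9²) ≈ 0.9 units.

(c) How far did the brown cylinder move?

2.1

From (1.1, 7.2) to (2.7, 5.9), the brown cylinder covered √(1.6² + 1.3²) ≈ 2.1 units.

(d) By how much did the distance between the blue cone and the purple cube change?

-1.0

They were about 3.2 units apart before and 2.2 after — 1.0 units closer together.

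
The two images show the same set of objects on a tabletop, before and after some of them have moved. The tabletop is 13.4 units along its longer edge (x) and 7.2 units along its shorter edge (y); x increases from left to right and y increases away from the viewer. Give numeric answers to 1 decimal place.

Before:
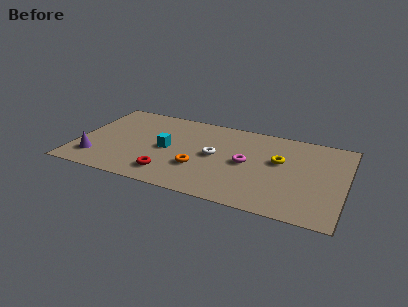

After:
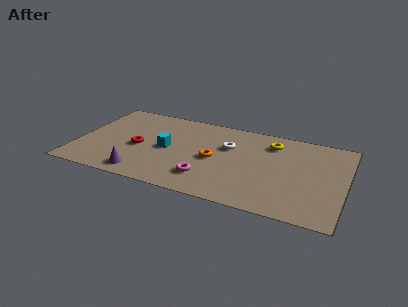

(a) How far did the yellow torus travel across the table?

1.5

The yellow torus moved from about (10.1, 4.3) to (9.6, 5.7), a distance of √(0.5² + 1.4²) ≈ 1.5.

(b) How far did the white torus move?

1.2

The white torus moved from about (6.9, 3.7) to (7.5, 4.7), a distance of √(0.6² + 1.0²) ≈ 1.2.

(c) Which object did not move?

the cyan cube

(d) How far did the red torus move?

2.5

The red torus was near (4.8, 1.4) before and (3.1, 3.2) after, so it travelled √(1.7² + 1.8²) ≈ 2.5 units.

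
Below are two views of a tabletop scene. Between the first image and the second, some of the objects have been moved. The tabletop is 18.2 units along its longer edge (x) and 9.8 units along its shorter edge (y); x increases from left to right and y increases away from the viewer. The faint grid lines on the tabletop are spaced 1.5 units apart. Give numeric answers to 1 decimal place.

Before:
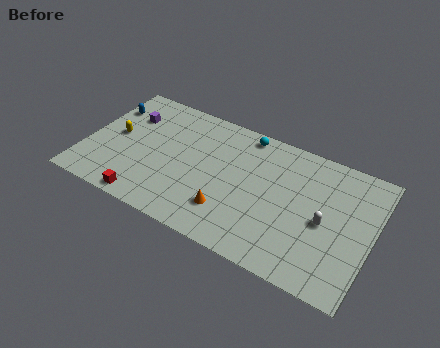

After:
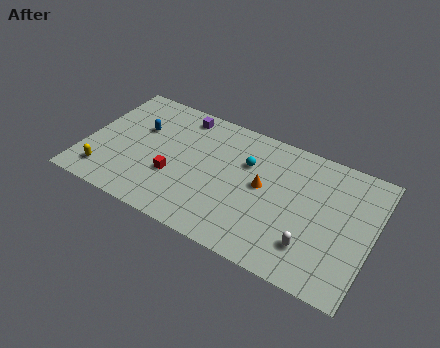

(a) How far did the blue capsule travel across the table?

2.5

From (0.9, 7.2) to (3.2, 6.3), the blue capsule covered √(2.3² + 0.9²) ≈ 2.5 units.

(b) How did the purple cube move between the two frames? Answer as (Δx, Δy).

(3.3, 1.5)

The purple cube started near (2.3, 7.0) and ended near (5.6, 8.5).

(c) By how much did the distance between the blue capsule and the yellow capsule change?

+2.5

The distance was about 2.3 in the first image and 4.8 in the second, so they moved 2.5 units further apart.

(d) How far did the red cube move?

3.0

From (4.4, 0.9) to (5.8, 3.5), the red cube covered √(1.4² + 2.6²) ≈ 3.0 units.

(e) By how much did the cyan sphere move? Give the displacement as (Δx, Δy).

(0.4, -2.2)

The cyan sphere started near (9.7, 8.8) and ended near (10.1, 6.6).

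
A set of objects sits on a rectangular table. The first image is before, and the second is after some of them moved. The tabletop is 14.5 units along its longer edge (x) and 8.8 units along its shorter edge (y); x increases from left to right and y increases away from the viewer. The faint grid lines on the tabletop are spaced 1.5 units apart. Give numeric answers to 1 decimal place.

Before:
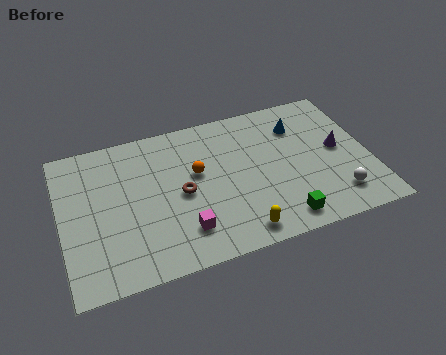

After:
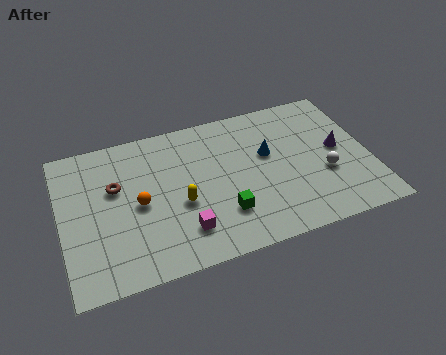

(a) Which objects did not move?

the purple cone and the magenta cube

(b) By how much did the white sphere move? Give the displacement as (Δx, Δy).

(-0.4, 1.5)

The white sphere started near (12.7, 1.8) and ended near (12.3, 3.3).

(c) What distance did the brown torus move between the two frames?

3.3

The brown torus was near (5.6, 4.2) before and (2.6, 5.5) after, so it travelled √(3.0² + 1.3²) ≈ 3.3 units.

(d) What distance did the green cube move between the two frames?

2.9

The green cube moved from about (10.0, 1.2) to (7.4, 2.4), a distance of √(2.6² + 1.2²) ≈ 2.9.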